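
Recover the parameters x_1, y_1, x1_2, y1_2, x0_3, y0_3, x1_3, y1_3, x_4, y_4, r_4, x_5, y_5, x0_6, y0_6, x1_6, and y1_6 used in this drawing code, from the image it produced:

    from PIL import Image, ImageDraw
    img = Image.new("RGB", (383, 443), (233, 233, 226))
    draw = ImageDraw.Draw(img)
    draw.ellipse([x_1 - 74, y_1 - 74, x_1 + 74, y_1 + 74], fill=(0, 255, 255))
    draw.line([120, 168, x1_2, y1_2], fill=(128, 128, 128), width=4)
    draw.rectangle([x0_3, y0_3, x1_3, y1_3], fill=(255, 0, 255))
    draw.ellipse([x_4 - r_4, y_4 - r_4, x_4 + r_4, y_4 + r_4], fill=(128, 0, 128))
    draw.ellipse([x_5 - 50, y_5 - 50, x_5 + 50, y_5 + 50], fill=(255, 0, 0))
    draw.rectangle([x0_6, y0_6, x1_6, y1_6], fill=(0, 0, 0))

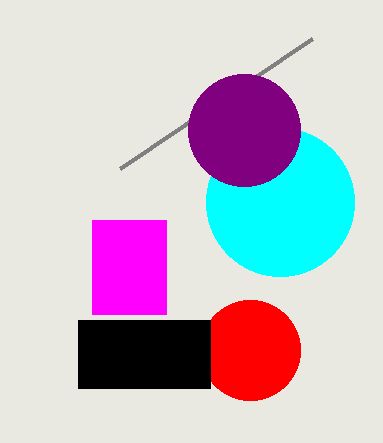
x_1 = 280; y_1 = 202; x1_2 = 312; y1_2 = 38; x0_3 = 92; y0_3 = 220; x1_3 = 166; y1_3 = 314; x_4 = 244; y_4 = 130; r_4 = 56; x_5 = 250; y_5 = 350; x0_6 = 78; y0_6 = 320; x1_6 = 210; y1_6 = 388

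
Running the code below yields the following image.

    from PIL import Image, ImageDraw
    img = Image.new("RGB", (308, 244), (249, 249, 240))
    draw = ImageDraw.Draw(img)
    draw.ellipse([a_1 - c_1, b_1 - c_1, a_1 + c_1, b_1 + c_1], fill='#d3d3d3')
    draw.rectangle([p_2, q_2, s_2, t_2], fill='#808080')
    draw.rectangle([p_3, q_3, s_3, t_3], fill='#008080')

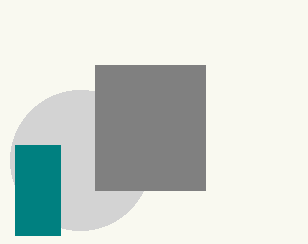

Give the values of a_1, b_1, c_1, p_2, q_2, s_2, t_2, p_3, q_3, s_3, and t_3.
a_1 = 80; b_1 = 160; c_1 = 70; p_2 = 95; q_2 = 65; s_2 = 205; t_2 = 190; p_3 = 15; q_3 = 145; s_3 = 60; t_3 = 235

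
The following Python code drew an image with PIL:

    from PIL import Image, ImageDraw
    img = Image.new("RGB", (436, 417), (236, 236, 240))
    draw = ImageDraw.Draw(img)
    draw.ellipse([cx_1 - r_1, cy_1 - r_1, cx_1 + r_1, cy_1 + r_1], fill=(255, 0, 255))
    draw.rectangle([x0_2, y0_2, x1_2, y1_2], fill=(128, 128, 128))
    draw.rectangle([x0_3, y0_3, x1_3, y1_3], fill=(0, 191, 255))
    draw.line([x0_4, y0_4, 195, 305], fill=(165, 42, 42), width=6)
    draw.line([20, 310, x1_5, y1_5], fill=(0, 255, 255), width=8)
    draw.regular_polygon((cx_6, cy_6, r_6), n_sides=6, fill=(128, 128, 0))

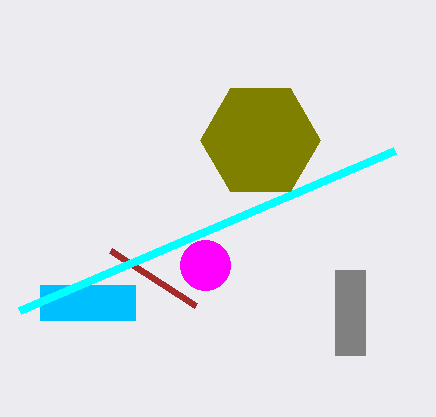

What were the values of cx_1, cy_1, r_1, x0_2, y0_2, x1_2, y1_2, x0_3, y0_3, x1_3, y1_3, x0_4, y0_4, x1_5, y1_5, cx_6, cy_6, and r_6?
cx_1 = 205; cy_1 = 265; r_1 = 25; x0_2 = 335; y0_2 = 270; x1_2 = 365; y1_2 = 355; x0_3 = 40; y0_3 = 285; x1_3 = 135; y1_3 = 320; x0_4 = 110; y0_4 = 250; x1_5 = 395; y1_5 = 150; cx_6 = 260; cy_6 = 140; r_6 = 60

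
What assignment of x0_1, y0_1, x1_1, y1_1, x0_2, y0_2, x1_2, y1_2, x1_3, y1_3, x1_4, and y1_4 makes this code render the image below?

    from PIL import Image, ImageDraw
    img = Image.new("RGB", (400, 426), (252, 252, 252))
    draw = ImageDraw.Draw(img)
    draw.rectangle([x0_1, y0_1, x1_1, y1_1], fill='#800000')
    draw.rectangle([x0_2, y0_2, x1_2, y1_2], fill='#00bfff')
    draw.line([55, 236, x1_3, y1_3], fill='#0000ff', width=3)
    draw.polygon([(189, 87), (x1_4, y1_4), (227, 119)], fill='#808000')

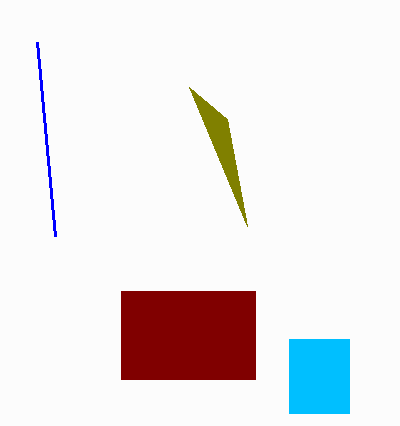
x0_1 = 121
y0_1 = 291
x1_1 = 255
y1_1 = 379
x0_2 = 289
y0_2 = 339
x1_2 = 349
y1_2 = 413
x1_3 = 37
y1_3 = 42
x1_4 = 247
y1_4 = 226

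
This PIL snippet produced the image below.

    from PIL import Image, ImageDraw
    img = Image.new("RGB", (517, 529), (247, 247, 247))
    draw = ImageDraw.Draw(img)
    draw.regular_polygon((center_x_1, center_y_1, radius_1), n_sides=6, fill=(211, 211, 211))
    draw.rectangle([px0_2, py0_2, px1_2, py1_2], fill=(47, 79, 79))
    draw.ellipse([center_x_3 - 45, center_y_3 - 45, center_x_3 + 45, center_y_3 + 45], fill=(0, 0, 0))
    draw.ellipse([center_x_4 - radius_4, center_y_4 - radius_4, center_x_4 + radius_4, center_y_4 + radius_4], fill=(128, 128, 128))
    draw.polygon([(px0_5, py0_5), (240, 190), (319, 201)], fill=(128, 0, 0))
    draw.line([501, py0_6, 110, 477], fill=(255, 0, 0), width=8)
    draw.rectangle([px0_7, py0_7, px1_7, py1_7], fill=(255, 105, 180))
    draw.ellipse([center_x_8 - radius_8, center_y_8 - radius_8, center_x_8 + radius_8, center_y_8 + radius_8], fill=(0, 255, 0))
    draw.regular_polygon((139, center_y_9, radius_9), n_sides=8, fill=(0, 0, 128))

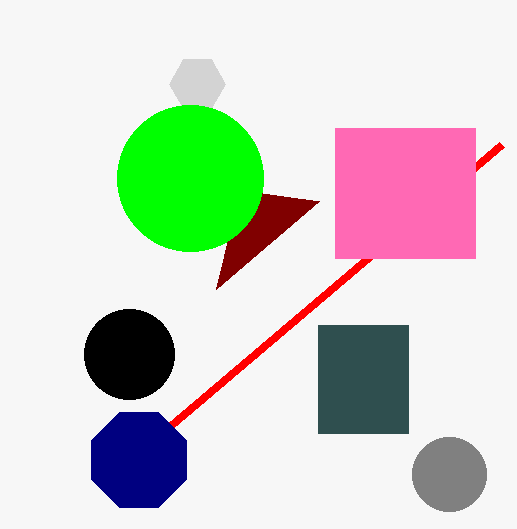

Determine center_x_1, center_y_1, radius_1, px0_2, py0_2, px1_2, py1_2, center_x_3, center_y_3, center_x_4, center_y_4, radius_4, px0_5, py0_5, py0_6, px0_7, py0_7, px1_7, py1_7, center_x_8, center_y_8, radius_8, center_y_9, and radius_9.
center_x_1 = 197; center_y_1 = 84; radius_1 = 28; px0_2 = 318; py0_2 = 325; px1_2 = 408; py1_2 = 433; center_x_3 = 129; center_y_3 = 354; center_x_4 = 449; center_y_4 = 474; radius_4 = 37; px0_5 = 216; py0_5 = 289; py0_6 = 145; px0_7 = 335; py0_7 = 128; px1_7 = 475; py1_7 = 258; center_x_8 = 190; center_y_8 = 178; radius_8 = 73; center_y_9 = 460; radius_9 = 51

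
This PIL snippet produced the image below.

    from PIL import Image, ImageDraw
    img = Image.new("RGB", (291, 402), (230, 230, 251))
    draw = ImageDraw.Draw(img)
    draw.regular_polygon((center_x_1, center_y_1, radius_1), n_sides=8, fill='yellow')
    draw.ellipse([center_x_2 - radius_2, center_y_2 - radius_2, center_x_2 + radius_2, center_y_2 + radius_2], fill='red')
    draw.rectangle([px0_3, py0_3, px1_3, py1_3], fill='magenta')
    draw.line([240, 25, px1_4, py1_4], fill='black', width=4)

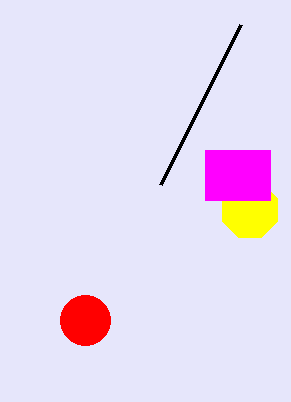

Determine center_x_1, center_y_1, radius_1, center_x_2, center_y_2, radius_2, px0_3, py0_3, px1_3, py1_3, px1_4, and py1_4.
center_x_1 = 250, center_y_1 = 210, radius_1 = 30, center_x_2 = 85, center_y_2 = 320, radius_2 = 25, px0_3 = 205, py0_3 = 150, px1_3 = 270, py1_3 = 200, px1_4 = 160, py1_4 = 185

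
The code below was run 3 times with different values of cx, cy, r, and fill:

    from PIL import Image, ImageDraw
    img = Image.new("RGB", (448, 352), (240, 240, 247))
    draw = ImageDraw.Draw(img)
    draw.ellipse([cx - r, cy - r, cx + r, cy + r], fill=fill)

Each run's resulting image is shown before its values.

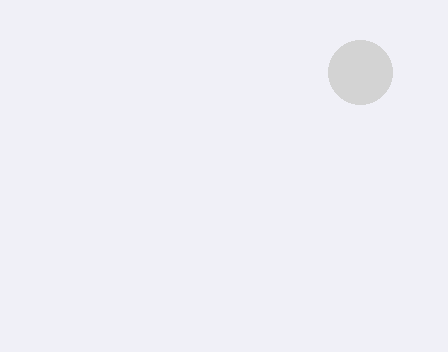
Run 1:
cx = 360
cy = 72
r = 32
fill = 'lightgray'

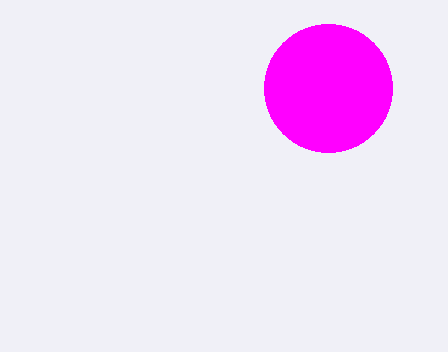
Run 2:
cx = 328
cy = 88
r = 64
fill = 'magenta'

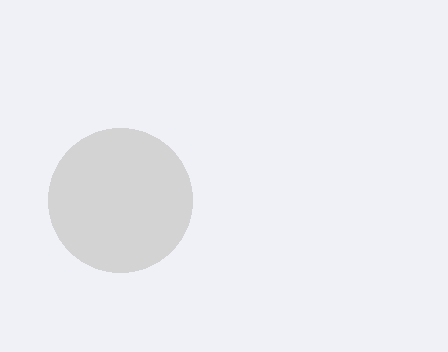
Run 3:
cx = 120, cy = 200, r = 72, fill = 'lightgray'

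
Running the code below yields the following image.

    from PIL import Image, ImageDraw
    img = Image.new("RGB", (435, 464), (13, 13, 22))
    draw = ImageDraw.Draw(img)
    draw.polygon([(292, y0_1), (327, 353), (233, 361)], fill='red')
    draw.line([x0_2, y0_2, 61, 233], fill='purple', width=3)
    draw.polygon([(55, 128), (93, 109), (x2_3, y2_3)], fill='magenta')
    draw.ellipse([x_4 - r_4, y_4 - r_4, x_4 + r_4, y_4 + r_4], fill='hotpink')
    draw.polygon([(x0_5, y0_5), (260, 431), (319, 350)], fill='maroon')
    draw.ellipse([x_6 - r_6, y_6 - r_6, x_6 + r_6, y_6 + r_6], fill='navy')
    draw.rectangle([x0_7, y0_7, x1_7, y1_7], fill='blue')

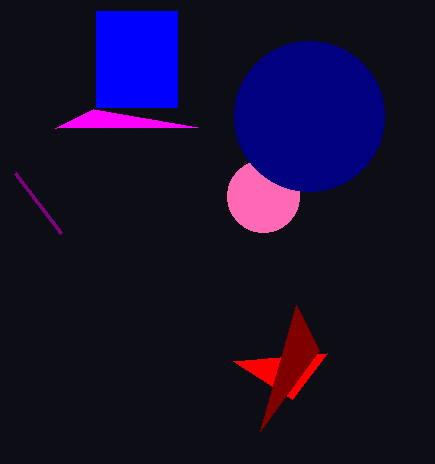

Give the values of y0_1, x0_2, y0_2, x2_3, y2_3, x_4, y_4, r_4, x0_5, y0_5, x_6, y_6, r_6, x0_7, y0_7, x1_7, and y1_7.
y0_1 = 399, x0_2 = 15, y0_2 = 173, x2_3 = 197, y2_3 = 127, x_4 = 263, y_4 = 196, r_4 = 36, x0_5 = 296, y0_5 = 305, x_6 = 309, y_6 = 116, r_6 = 75, x0_7 = 96, y0_7 = 11, x1_7 = 177, y1_7 = 107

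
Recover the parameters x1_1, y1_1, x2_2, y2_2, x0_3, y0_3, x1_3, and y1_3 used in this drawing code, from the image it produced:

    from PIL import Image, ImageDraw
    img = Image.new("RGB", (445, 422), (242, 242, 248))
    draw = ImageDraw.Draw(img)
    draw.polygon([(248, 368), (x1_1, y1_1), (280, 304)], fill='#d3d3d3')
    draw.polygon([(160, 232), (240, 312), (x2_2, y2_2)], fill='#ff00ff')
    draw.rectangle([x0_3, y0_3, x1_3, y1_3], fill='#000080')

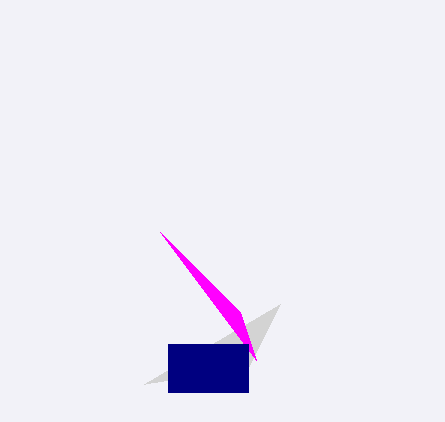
x1_1 = 144, y1_1 = 384, x2_2 = 256, y2_2 = 360, x0_3 = 168, y0_3 = 344, x1_3 = 248, y1_3 = 392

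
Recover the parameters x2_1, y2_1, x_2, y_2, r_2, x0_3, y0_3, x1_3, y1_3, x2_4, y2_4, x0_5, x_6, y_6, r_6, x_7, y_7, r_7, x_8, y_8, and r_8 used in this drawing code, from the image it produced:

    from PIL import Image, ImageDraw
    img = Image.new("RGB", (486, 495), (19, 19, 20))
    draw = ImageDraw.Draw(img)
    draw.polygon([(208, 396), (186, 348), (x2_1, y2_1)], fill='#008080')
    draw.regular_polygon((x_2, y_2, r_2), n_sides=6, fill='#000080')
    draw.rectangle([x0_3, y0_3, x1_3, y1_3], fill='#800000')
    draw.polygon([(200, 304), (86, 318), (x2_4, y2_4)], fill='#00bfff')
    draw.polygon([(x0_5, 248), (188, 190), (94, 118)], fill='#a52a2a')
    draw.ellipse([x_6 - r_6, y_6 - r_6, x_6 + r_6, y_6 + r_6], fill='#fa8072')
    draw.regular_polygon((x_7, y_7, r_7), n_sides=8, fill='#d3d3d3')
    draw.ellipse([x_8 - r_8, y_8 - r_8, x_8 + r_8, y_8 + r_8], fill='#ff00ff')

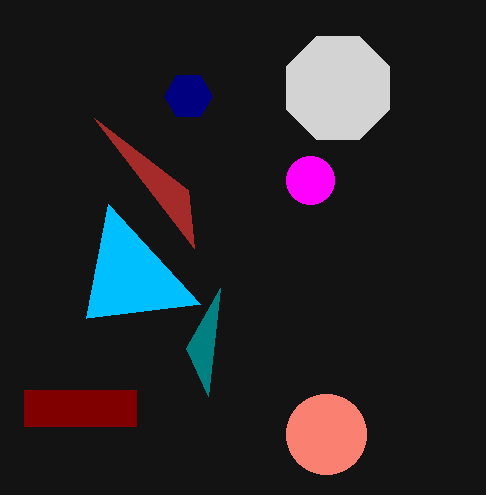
x2_1 = 220; y2_1 = 288; x_2 = 188; y_2 = 96; r_2 = 24; x0_3 = 24; y0_3 = 390; x1_3 = 136; y1_3 = 426; x2_4 = 108; y2_4 = 204; x0_5 = 194; x_6 = 326; y_6 = 434; r_6 = 40; x_7 = 338; y_7 = 88; r_7 = 56; x_8 = 310; y_8 = 180; r_8 = 24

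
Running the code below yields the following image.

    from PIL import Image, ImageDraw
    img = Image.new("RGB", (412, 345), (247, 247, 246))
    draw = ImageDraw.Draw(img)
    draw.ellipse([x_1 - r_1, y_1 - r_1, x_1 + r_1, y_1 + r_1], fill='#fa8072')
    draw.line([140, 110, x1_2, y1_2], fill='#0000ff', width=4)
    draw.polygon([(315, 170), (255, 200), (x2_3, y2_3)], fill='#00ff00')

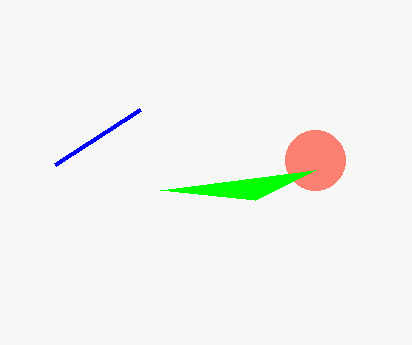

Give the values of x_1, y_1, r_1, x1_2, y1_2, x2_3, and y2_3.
x_1 = 315, y_1 = 160, r_1 = 30, x1_2 = 55, y1_2 = 165, x2_3 = 160, y2_3 = 190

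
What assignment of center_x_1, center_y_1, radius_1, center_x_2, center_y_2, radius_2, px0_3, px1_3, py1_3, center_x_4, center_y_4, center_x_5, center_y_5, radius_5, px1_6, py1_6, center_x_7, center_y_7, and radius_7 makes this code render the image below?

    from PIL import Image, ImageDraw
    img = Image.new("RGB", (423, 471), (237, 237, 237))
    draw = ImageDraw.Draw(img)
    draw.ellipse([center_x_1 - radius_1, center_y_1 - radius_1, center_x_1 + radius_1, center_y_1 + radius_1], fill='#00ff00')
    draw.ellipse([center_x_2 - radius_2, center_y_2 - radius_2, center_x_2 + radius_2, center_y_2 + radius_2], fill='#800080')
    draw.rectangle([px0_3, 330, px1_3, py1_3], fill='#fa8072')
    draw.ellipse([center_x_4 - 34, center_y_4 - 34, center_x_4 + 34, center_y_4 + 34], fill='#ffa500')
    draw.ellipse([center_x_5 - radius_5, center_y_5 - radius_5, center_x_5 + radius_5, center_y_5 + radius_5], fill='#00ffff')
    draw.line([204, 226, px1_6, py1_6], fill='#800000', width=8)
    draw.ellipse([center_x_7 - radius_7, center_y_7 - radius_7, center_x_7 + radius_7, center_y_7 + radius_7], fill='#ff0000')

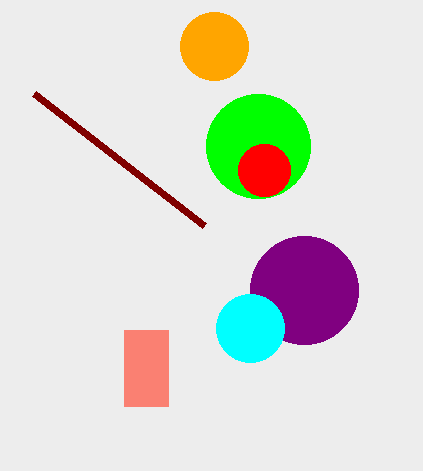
center_x_1 = 258
center_y_1 = 146
radius_1 = 52
center_x_2 = 304
center_y_2 = 290
radius_2 = 54
px0_3 = 124
px1_3 = 168
py1_3 = 406
center_x_4 = 214
center_y_4 = 46
center_x_5 = 250
center_y_5 = 328
radius_5 = 34
px1_6 = 34
py1_6 = 94
center_x_7 = 264
center_y_7 = 170
radius_7 = 26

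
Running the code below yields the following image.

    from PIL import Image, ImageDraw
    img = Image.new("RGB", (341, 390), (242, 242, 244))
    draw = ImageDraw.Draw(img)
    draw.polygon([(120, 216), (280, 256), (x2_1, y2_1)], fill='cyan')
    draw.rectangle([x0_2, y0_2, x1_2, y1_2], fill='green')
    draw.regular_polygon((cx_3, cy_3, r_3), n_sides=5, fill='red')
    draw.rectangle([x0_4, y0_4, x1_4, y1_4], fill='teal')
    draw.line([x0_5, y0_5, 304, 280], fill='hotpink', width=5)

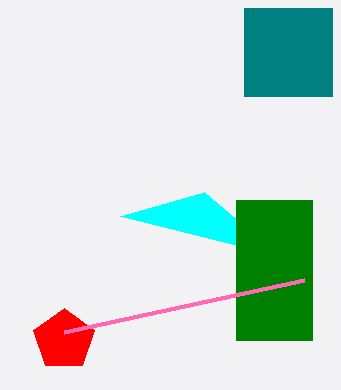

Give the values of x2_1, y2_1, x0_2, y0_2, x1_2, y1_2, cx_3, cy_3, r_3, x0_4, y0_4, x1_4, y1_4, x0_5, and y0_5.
x2_1 = 204
y2_1 = 192
x0_2 = 236
y0_2 = 200
x1_2 = 312
y1_2 = 340
cx_3 = 64
cy_3 = 340
r_3 = 32
x0_4 = 244
y0_4 = 8
x1_4 = 332
y1_4 = 96
x0_5 = 64
y0_5 = 332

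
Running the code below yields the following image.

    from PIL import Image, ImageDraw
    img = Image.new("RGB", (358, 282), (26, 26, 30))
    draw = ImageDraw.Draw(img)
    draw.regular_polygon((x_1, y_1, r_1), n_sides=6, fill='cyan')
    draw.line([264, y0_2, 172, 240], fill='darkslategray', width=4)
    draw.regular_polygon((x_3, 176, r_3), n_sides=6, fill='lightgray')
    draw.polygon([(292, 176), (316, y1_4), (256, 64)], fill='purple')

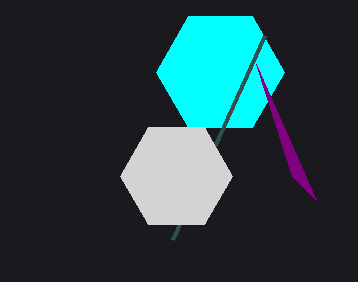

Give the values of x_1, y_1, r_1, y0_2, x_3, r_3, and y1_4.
x_1 = 220
y_1 = 72
r_1 = 64
y0_2 = 36
x_3 = 176
r_3 = 56
y1_4 = 200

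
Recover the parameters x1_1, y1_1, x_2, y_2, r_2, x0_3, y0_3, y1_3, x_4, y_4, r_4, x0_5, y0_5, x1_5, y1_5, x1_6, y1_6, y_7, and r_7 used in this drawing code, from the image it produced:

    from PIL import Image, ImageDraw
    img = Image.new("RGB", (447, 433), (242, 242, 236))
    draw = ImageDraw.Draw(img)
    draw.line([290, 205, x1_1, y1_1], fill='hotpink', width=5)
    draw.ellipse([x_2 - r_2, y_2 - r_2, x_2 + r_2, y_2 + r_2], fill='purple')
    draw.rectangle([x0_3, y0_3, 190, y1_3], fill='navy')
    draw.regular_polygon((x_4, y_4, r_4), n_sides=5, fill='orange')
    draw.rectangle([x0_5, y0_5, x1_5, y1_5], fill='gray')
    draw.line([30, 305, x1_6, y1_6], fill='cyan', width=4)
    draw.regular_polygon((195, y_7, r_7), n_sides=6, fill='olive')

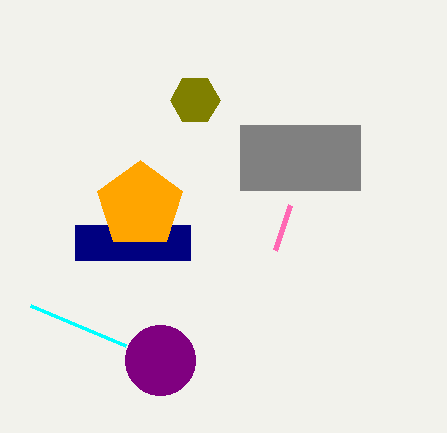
x1_1 = 275, y1_1 = 250, x_2 = 160, y_2 = 360, r_2 = 35, x0_3 = 75, y0_3 = 225, y1_3 = 260, x_4 = 140, y_4 = 205, r_4 = 45, x0_5 = 240, y0_5 = 125, x1_5 = 360, y1_5 = 190, x1_6 = 125, y1_6 = 345, y_7 = 100, r_7 = 25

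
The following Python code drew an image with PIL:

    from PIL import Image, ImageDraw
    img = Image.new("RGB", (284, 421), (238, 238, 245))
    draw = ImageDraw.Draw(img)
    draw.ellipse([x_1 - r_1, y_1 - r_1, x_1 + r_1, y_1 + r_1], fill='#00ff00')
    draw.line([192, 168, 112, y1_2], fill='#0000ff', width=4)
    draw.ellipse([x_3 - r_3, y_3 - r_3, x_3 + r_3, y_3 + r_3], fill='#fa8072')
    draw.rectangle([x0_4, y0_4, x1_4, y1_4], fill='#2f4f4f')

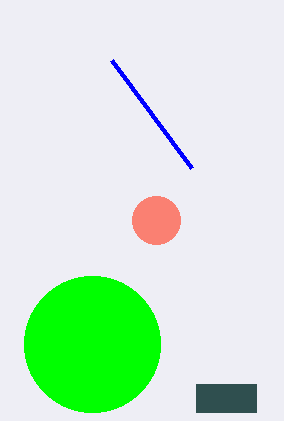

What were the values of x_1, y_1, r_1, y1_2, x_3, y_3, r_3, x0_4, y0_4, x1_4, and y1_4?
x_1 = 92
y_1 = 344
r_1 = 68
y1_2 = 60
x_3 = 156
y_3 = 220
r_3 = 24
x0_4 = 196
y0_4 = 384
x1_4 = 256
y1_4 = 412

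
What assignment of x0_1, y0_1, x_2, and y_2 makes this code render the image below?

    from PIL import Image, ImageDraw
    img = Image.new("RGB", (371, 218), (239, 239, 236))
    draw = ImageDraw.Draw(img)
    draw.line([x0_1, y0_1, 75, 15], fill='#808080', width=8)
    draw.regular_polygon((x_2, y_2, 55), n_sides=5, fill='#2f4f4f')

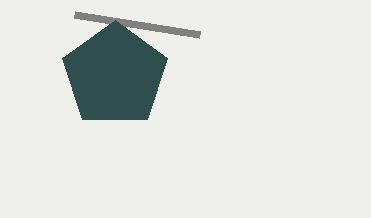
x0_1 = 200, y0_1 = 35, x_2 = 115, y_2 = 75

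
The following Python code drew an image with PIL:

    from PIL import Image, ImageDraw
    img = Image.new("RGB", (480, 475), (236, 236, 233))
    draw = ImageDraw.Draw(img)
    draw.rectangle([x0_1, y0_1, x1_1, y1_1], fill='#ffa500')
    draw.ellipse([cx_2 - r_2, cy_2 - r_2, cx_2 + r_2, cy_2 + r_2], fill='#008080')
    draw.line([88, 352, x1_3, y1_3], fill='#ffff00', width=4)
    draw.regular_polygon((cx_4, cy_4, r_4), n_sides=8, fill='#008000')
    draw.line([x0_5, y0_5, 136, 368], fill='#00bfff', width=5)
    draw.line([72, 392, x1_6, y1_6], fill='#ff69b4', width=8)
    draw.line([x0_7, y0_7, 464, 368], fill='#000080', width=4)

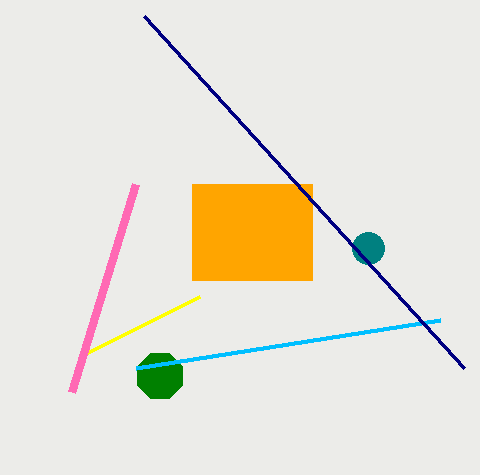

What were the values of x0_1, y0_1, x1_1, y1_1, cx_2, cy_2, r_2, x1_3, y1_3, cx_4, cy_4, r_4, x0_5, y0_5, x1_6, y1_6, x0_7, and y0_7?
x0_1 = 192, y0_1 = 184, x1_1 = 312, y1_1 = 280, cx_2 = 368, cy_2 = 248, r_2 = 16, x1_3 = 200, y1_3 = 296, cx_4 = 160, cy_4 = 376, r_4 = 24, x0_5 = 440, y0_5 = 320, x1_6 = 136, y1_6 = 184, x0_7 = 144, y0_7 = 16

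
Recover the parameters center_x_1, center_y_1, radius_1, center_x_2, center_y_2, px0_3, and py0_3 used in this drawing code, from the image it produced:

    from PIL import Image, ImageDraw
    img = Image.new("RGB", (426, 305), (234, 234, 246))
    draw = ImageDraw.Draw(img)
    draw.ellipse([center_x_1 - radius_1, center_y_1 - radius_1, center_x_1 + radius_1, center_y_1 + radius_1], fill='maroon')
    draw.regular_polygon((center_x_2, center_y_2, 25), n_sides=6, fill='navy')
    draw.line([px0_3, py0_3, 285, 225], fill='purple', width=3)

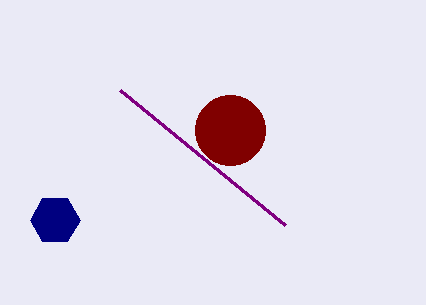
center_x_1 = 230; center_y_1 = 130; radius_1 = 35; center_x_2 = 55; center_y_2 = 220; px0_3 = 120; py0_3 = 90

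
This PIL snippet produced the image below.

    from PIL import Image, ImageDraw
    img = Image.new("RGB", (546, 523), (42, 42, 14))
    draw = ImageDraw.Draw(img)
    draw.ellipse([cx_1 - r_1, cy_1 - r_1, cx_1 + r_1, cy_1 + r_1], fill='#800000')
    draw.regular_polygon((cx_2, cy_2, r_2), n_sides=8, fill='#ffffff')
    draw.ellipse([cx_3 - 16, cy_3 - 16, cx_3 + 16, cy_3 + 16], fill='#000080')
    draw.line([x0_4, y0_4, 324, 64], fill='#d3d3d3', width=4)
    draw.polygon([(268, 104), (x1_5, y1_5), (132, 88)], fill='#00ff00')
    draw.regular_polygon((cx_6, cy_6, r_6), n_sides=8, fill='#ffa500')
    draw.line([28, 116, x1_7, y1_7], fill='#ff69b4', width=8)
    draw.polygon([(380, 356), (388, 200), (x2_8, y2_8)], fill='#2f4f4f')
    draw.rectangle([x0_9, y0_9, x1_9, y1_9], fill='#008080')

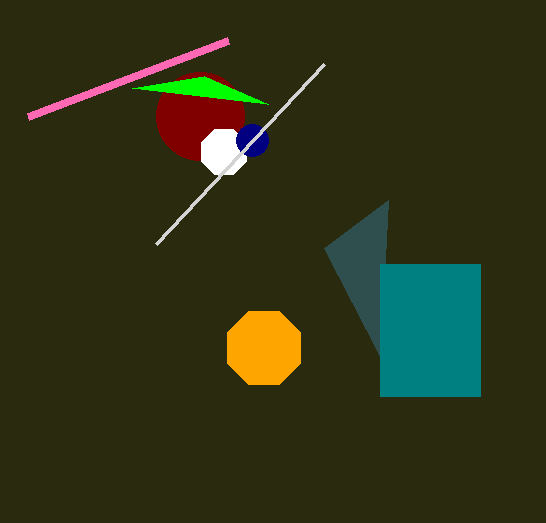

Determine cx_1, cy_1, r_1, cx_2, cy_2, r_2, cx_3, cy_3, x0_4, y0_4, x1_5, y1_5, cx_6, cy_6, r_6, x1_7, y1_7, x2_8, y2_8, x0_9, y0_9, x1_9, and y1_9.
cx_1 = 200, cy_1 = 116, r_1 = 44, cx_2 = 224, cy_2 = 152, r_2 = 24, cx_3 = 252, cy_3 = 140, x0_4 = 156, y0_4 = 244, x1_5 = 204, y1_5 = 76, cx_6 = 264, cy_6 = 348, r_6 = 40, x1_7 = 228, y1_7 = 40, x2_8 = 324, y2_8 = 248, x0_9 = 380, y0_9 = 264, x1_9 = 480, y1_9 = 396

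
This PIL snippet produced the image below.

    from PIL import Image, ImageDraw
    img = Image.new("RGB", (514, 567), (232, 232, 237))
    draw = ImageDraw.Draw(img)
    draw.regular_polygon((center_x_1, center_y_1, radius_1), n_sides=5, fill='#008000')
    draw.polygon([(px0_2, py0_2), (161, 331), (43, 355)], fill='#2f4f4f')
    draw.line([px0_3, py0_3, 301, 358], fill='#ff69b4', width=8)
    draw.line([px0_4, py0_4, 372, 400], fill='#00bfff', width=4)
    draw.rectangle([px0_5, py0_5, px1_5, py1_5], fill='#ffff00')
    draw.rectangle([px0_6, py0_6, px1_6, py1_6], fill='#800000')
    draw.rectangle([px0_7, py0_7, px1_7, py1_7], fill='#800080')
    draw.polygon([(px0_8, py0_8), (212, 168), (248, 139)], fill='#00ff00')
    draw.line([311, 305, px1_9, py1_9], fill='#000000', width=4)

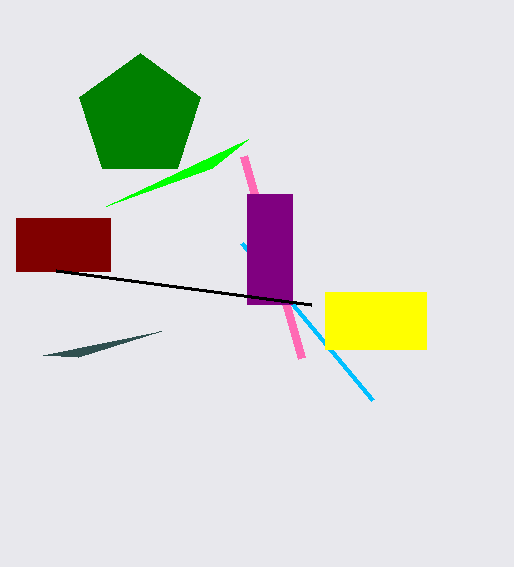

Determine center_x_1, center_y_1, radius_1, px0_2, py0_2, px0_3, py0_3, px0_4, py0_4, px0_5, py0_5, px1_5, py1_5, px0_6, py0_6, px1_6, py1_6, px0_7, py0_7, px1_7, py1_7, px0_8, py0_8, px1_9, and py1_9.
center_x_1 = 140, center_y_1 = 117, radius_1 = 64, px0_2 = 78, py0_2 = 357, px0_3 = 243, py0_3 = 156, px0_4 = 241, py0_4 = 243, px0_5 = 325, py0_5 = 292, px1_5 = 426, py1_5 = 349, px0_6 = 16, py0_6 = 218, px1_6 = 110, py1_6 = 271, px0_7 = 247, py0_7 = 194, px1_7 = 292, py1_7 = 304, px0_8 = 106, py0_8 = 206, px1_9 = 56, py1_9 = 271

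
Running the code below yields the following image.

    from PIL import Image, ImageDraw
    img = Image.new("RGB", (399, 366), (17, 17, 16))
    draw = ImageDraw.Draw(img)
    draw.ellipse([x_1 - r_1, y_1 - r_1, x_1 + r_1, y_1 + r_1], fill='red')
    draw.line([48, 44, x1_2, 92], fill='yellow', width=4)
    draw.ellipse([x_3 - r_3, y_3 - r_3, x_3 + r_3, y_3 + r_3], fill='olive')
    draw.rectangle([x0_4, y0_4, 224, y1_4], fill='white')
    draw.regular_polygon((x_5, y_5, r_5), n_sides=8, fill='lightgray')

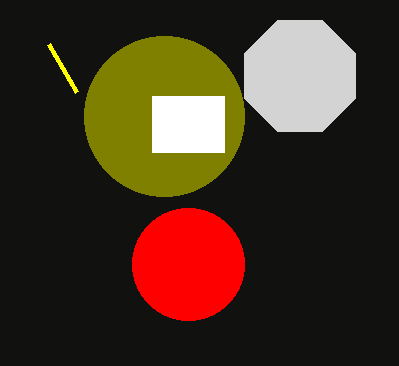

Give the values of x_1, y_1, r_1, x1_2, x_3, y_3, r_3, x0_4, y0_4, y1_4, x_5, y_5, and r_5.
x_1 = 188, y_1 = 264, r_1 = 56, x1_2 = 76, x_3 = 164, y_3 = 116, r_3 = 80, x0_4 = 152, y0_4 = 96, y1_4 = 152, x_5 = 300, y_5 = 76, r_5 = 60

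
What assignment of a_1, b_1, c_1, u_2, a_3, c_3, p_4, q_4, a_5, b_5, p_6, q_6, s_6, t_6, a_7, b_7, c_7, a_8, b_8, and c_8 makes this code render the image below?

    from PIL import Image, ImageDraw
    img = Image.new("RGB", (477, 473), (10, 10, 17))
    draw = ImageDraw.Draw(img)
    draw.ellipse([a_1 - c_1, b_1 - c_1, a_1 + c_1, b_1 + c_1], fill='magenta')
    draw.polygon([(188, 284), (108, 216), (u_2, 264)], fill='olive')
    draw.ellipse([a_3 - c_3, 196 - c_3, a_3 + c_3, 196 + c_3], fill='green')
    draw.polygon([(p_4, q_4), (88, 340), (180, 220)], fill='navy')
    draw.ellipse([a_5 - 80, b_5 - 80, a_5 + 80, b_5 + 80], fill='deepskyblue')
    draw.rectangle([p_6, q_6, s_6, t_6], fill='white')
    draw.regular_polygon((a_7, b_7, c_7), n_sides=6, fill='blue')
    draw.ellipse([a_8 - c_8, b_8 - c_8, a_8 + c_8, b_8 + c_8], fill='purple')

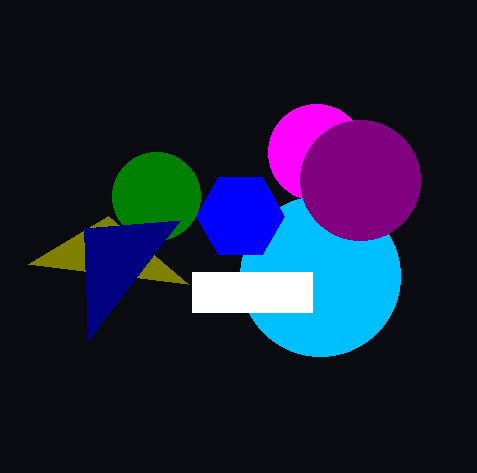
a_1 = 316, b_1 = 152, c_1 = 48, u_2 = 28, a_3 = 156, c_3 = 44, p_4 = 84, q_4 = 228, a_5 = 320, b_5 = 276, p_6 = 192, q_6 = 272, s_6 = 312, t_6 = 312, a_7 = 240, b_7 = 216, c_7 = 44, a_8 = 360, b_8 = 180, c_8 = 60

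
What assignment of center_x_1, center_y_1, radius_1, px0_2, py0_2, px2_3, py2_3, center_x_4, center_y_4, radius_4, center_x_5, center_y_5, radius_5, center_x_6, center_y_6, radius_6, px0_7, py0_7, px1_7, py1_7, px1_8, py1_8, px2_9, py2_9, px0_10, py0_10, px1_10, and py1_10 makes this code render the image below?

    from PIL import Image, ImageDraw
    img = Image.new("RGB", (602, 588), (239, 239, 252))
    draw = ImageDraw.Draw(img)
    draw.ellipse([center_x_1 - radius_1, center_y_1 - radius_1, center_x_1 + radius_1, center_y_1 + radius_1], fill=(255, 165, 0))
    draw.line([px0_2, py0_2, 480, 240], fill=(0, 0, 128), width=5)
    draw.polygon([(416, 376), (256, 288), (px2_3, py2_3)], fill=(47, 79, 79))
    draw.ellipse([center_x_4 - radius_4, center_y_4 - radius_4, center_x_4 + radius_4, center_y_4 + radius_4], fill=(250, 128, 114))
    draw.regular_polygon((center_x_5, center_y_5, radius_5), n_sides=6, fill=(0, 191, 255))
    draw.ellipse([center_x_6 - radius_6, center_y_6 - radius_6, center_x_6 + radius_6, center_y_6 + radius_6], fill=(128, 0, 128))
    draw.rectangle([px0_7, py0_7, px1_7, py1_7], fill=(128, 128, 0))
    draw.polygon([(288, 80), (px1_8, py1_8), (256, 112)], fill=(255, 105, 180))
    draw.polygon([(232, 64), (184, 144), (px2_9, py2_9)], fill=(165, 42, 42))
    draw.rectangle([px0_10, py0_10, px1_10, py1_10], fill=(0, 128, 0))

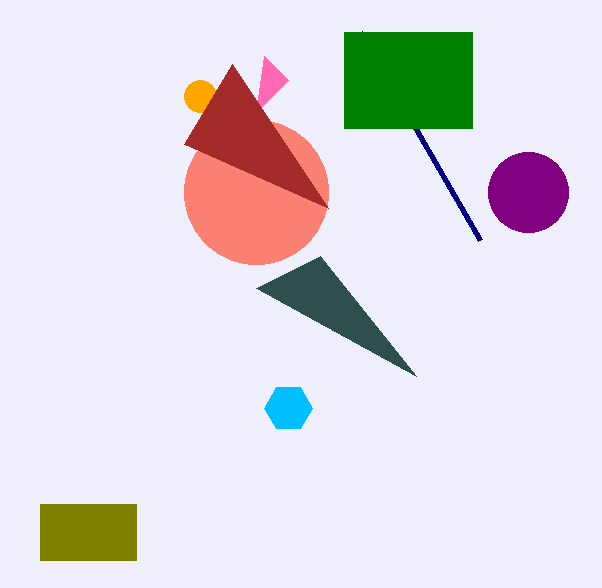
center_x_1 = 200
center_y_1 = 96
radius_1 = 16
px0_2 = 360
py0_2 = 32
px2_3 = 320
py2_3 = 256
center_x_4 = 256
center_y_4 = 192
radius_4 = 72
center_x_5 = 288
center_y_5 = 408
radius_5 = 24
center_x_6 = 528
center_y_6 = 192
radius_6 = 40
px0_7 = 40
py0_7 = 504
px1_7 = 136
py1_7 = 560
px1_8 = 264
py1_8 = 56
px2_9 = 328
py2_9 = 208
px0_10 = 344
py0_10 = 32
px1_10 = 472
py1_10 = 128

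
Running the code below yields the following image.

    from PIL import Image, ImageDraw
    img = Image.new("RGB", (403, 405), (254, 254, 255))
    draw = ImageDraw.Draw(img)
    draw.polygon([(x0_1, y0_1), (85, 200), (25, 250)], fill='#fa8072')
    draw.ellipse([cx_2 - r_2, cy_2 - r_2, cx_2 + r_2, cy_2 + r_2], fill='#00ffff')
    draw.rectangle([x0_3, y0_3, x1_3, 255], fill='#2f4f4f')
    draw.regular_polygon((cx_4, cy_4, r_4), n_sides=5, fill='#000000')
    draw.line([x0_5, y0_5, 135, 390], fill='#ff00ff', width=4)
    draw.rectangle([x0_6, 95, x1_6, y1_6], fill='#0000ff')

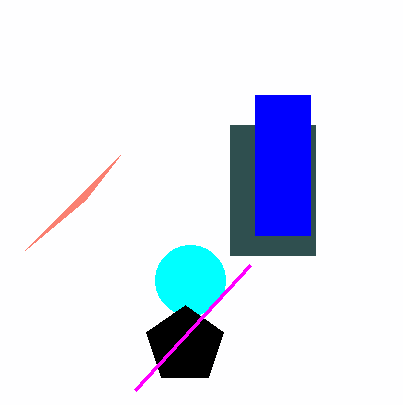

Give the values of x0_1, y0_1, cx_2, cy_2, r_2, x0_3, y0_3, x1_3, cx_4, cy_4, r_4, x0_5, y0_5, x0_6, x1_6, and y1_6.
x0_1 = 120; y0_1 = 155; cx_2 = 190; cy_2 = 280; r_2 = 35; x0_3 = 230; y0_3 = 125; x1_3 = 315; cx_4 = 185; cy_4 = 345; r_4 = 40; x0_5 = 250; y0_5 = 265; x0_6 = 255; x1_6 = 310; y1_6 = 235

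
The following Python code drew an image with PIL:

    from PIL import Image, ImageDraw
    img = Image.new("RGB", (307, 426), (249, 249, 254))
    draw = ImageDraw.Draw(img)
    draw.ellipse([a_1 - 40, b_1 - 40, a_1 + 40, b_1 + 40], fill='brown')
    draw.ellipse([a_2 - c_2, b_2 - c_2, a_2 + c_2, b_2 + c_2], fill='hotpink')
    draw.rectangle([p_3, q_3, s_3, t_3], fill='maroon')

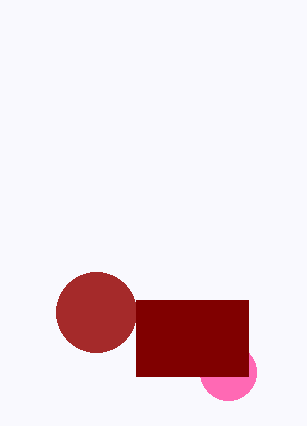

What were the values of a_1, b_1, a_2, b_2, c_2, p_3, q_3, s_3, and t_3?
a_1 = 96, b_1 = 312, a_2 = 228, b_2 = 372, c_2 = 28, p_3 = 136, q_3 = 300, s_3 = 248, t_3 = 376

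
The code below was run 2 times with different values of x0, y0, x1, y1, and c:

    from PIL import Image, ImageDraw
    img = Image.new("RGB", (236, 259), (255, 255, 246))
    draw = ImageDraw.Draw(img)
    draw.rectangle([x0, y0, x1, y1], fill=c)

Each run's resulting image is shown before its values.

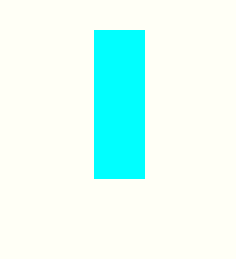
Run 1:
x0 = 94; y0 = 30; x1 = 144; y1 = 178; c = 'cyan'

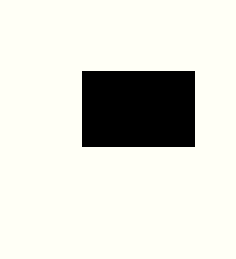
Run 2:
x0 = 82, y0 = 71, x1 = 194, y1 = 146, c = 'black'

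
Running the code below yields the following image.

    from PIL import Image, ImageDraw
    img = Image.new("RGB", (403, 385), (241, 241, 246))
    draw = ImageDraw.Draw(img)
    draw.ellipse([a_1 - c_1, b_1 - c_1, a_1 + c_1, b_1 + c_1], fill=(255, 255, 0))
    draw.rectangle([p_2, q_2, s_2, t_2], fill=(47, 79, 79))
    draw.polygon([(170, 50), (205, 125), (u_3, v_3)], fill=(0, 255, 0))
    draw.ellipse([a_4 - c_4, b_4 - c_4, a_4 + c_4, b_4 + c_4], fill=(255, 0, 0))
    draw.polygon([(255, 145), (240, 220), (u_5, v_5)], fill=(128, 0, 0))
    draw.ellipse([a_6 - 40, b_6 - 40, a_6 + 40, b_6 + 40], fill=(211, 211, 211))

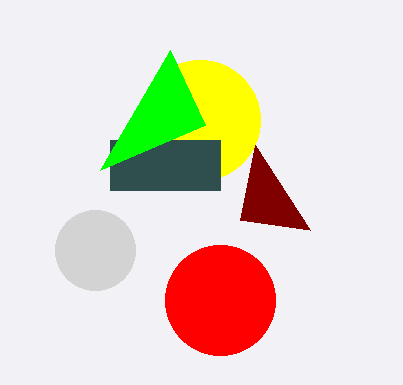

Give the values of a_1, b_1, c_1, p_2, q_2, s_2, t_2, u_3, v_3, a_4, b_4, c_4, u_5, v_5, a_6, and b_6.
a_1 = 200; b_1 = 120; c_1 = 60; p_2 = 110; q_2 = 140; s_2 = 220; t_2 = 190; u_3 = 100; v_3 = 170; a_4 = 220; b_4 = 300; c_4 = 55; u_5 = 310; v_5 = 230; a_6 = 95; b_6 = 250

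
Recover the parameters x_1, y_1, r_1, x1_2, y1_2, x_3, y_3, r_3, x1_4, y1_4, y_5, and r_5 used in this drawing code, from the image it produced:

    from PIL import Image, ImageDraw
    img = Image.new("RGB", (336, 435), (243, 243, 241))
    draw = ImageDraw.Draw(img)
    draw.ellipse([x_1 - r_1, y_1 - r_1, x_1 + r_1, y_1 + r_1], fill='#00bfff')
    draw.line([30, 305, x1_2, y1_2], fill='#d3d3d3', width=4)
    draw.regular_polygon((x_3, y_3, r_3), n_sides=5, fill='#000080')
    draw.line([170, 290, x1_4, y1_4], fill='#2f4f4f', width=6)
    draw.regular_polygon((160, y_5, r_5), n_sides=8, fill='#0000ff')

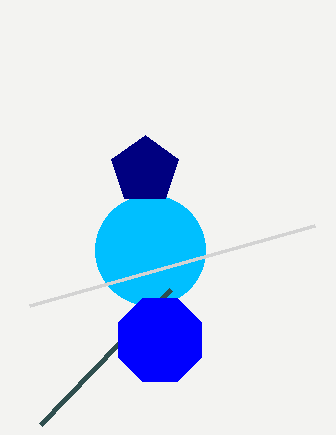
x_1 = 150; y_1 = 250; r_1 = 55; x1_2 = 315; y1_2 = 225; x_3 = 145; y_3 = 170; r_3 = 35; x1_4 = 40; y1_4 = 425; y_5 = 340; r_5 = 45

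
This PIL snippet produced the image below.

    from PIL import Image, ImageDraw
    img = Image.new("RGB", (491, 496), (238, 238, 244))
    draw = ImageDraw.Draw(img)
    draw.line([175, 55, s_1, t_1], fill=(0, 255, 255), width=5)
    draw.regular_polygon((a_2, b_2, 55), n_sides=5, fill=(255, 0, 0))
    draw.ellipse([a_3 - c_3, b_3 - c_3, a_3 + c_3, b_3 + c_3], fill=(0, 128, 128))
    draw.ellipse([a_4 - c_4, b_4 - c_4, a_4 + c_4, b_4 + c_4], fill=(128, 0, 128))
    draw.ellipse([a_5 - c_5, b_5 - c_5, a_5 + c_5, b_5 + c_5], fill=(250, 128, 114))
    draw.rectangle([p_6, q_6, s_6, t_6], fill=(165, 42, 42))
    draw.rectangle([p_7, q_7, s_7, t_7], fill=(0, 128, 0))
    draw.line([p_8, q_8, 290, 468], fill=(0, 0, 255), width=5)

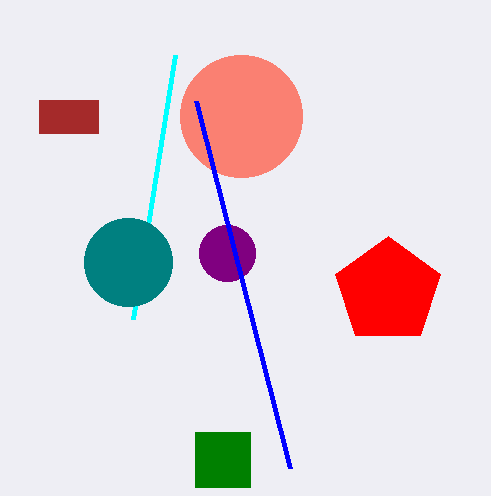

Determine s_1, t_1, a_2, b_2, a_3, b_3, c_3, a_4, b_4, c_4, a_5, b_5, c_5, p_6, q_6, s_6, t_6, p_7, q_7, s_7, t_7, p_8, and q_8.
s_1 = 133, t_1 = 319, a_2 = 388, b_2 = 291, a_3 = 128, b_3 = 262, c_3 = 44, a_4 = 227, b_4 = 253, c_4 = 28, a_5 = 241, b_5 = 116, c_5 = 61, p_6 = 39, q_6 = 100, s_6 = 98, t_6 = 133, p_7 = 195, q_7 = 432, s_7 = 250, t_7 = 487, p_8 = 196, q_8 = 101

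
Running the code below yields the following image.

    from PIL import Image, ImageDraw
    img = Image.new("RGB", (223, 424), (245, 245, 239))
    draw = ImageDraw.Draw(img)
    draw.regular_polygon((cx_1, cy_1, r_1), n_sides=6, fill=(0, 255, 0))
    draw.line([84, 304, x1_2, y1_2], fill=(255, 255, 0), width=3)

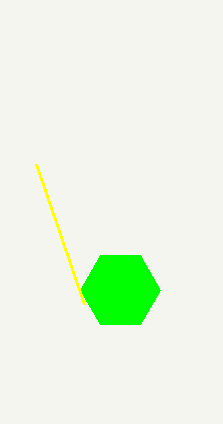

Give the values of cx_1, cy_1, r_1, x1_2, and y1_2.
cx_1 = 120
cy_1 = 290
r_1 = 40
x1_2 = 36
y1_2 = 164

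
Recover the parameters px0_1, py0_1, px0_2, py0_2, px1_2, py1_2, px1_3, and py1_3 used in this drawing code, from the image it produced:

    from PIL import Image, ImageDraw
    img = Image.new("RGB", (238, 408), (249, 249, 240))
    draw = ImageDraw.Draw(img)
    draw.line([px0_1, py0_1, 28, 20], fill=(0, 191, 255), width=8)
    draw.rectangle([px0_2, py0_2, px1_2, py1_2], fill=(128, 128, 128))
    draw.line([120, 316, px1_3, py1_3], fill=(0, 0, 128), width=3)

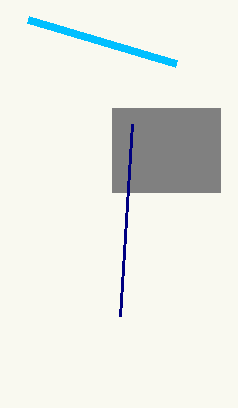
px0_1 = 176; py0_1 = 64; px0_2 = 112; py0_2 = 108; px1_2 = 220; py1_2 = 192; px1_3 = 132; py1_3 = 124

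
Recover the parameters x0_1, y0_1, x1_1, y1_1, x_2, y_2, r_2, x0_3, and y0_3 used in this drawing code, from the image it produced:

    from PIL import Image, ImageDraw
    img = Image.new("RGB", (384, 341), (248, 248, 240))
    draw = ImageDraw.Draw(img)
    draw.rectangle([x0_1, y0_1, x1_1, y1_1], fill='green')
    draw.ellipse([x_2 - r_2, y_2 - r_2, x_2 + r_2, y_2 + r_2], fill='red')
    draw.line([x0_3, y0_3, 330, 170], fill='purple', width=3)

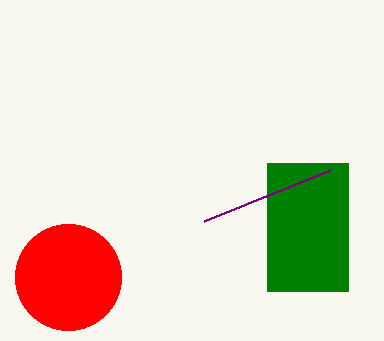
x0_1 = 267
y0_1 = 163
x1_1 = 348
y1_1 = 291
x_2 = 68
y_2 = 277
r_2 = 53
x0_3 = 204
y0_3 = 221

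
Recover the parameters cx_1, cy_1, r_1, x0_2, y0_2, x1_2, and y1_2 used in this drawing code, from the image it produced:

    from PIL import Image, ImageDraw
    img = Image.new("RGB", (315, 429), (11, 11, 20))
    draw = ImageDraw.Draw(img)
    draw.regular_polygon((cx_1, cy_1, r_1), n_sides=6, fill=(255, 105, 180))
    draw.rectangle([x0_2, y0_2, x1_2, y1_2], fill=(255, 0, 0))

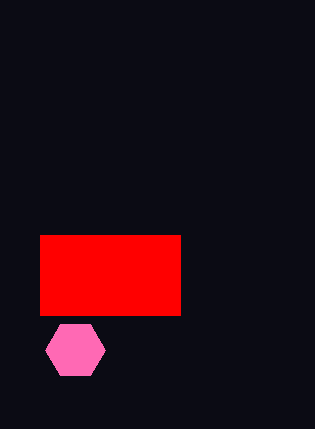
cx_1 = 75; cy_1 = 350; r_1 = 30; x0_2 = 40; y0_2 = 235; x1_2 = 180; y1_2 = 315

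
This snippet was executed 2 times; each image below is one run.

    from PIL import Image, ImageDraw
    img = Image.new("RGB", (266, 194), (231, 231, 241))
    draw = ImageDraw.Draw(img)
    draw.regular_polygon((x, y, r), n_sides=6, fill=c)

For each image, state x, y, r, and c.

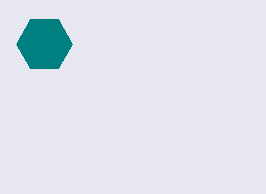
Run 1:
x = 44; y = 44; r = 28; c = 'teal'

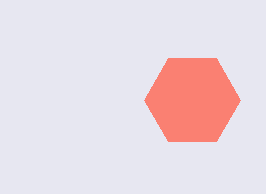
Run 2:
x = 192
y = 100
r = 48
c = 'salmon'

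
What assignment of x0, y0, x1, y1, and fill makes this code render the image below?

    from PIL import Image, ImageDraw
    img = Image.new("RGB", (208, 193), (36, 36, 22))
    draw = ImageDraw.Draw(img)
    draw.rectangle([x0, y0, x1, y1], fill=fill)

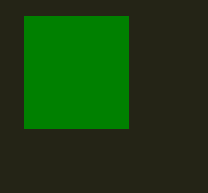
x0 = 24
y0 = 16
x1 = 128
y1 = 128
fill = 'green'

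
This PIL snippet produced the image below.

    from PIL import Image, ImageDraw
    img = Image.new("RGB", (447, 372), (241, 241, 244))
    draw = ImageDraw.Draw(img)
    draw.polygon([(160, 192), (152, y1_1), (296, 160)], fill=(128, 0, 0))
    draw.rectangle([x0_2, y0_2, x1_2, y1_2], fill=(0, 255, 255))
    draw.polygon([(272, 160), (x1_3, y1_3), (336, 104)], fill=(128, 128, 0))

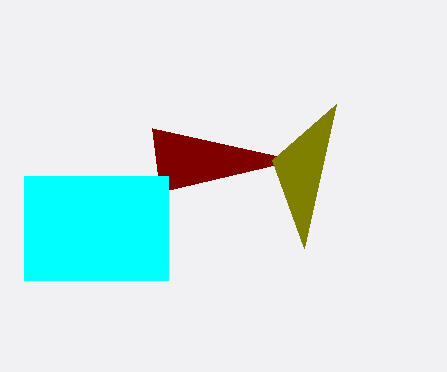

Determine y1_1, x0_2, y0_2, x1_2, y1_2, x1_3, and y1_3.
y1_1 = 128
x0_2 = 24
y0_2 = 176
x1_2 = 168
y1_2 = 280
x1_3 = 304
y1_3 = 248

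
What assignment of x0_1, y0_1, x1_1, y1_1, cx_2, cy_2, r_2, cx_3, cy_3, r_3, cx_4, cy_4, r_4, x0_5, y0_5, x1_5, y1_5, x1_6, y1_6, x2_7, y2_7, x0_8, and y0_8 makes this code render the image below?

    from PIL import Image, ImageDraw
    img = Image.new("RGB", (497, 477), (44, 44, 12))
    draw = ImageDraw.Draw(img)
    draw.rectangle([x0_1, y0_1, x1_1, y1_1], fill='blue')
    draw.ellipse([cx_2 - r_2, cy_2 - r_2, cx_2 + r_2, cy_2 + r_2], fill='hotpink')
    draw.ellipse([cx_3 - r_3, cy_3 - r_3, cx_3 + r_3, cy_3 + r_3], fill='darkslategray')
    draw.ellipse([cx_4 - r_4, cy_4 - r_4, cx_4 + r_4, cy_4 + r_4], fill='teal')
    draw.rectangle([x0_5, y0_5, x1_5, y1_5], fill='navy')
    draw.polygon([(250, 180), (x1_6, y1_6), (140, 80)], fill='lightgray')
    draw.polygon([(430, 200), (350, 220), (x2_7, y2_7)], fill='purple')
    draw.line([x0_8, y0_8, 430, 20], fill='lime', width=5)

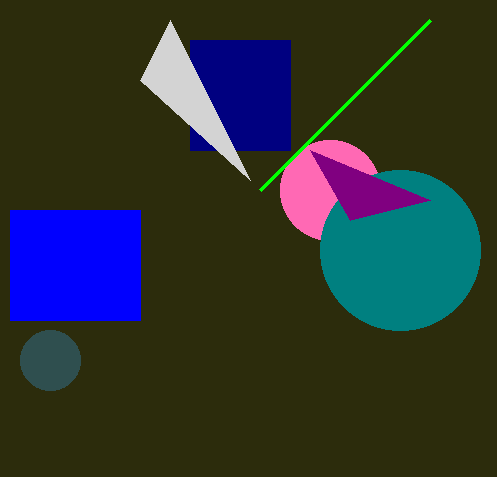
x0_1 = 10
y0_1 = 210
x1_1 = 140
y1_1 = 320
cx_2 = 330
cy_2 = 190
r_2 = 50
cx_3 = 50
cy_3 = 360
r_3 = 30
cx_4 = 400
cy_4 = 250
r_4 = 80
x0_5 = 190
y0_5 = 40
x1_5 = 290
y1_5 = 150
x1_6 = 170
y1_6 = 20
x2_7 = 310
y2_7 = 150
x0_8 = 260
y0_8 = 190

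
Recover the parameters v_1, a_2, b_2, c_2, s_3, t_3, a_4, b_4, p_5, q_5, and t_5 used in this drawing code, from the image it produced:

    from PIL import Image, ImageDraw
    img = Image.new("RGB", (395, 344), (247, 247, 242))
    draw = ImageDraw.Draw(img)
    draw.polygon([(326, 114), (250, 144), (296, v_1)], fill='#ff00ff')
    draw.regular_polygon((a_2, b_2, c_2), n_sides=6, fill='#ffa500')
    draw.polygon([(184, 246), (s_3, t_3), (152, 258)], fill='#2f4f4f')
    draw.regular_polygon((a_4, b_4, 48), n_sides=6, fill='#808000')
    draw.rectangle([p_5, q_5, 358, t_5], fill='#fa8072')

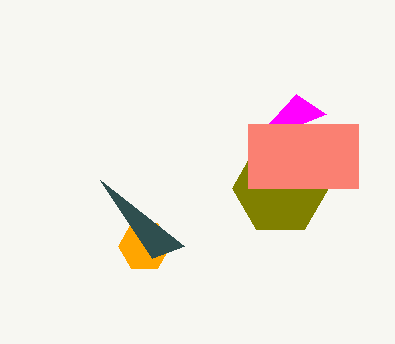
v_1 = 94; a_2 = 144; b_2 = 246; c_2 = 26; s_3 = 100; t_3 = 180; a_4 = 280; b_4 = 188; p_5 = 248; q_5 = 124; t_5 = 188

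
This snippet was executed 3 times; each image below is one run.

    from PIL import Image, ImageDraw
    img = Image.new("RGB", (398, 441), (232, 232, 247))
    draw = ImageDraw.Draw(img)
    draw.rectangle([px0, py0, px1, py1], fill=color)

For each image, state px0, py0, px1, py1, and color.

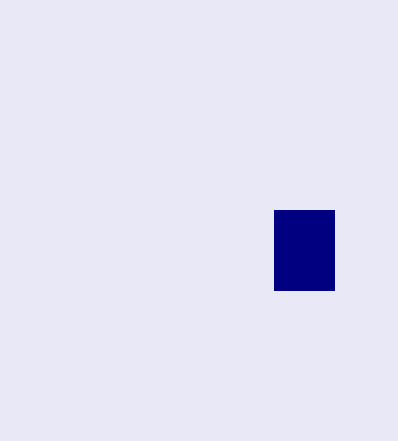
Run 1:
px0 = 274
py0 = 210
px1 = 334
py1 = 290
color = 'navy'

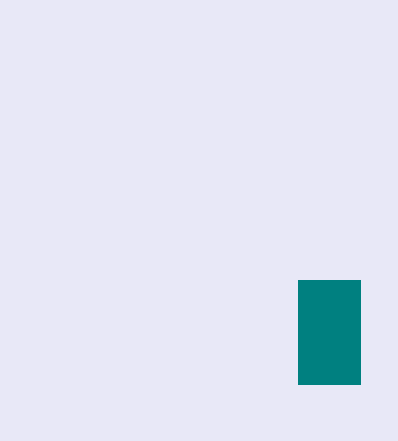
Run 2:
px0 = 298; py0 = 280; px1 = 360; py1 = 384; color = 'teal'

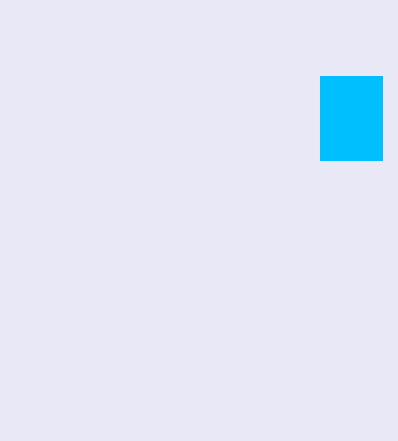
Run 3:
px0 = 320; py0 = 76; px1 = 382; py1 = 160; color = 'deepskyblue'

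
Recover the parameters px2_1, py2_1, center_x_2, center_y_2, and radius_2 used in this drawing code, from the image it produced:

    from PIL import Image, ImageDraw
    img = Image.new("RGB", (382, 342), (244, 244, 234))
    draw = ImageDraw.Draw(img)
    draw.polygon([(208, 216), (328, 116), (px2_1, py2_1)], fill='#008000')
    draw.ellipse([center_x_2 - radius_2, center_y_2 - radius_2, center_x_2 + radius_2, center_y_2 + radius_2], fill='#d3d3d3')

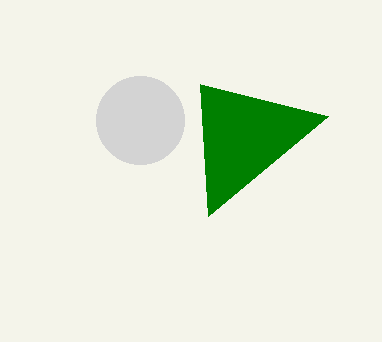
px2_1 = 200, py2_1 = 84, center_x_2 = 140, center_y_2 = 120, radius_2 = 44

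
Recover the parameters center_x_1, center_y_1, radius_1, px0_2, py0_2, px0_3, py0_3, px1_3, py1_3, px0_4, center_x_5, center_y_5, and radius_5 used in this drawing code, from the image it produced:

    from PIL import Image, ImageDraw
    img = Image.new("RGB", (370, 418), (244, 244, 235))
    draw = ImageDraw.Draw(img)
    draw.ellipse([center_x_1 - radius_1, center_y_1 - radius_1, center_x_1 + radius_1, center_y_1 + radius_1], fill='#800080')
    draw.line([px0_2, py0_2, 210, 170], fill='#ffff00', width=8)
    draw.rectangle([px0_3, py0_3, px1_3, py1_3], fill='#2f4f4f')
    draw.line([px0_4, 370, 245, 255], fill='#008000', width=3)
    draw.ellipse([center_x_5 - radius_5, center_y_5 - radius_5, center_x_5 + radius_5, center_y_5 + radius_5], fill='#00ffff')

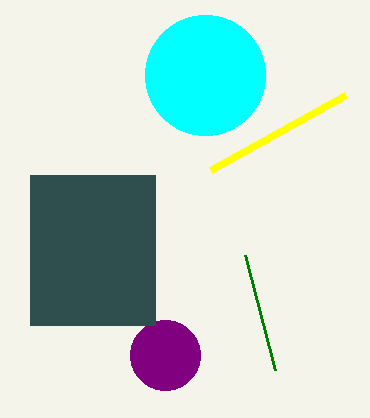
center_x_1 = 165, center_y_1 = 355, radius_1 = 35, px0_2 = 345, py0_2 = 95, px0_3 = 30, py0_3 = 175, px1_3 = 155, py1_3 = 325, px0_4 = 275, center_x_5 = 205, center_y_5 = 75, radius_5 = 60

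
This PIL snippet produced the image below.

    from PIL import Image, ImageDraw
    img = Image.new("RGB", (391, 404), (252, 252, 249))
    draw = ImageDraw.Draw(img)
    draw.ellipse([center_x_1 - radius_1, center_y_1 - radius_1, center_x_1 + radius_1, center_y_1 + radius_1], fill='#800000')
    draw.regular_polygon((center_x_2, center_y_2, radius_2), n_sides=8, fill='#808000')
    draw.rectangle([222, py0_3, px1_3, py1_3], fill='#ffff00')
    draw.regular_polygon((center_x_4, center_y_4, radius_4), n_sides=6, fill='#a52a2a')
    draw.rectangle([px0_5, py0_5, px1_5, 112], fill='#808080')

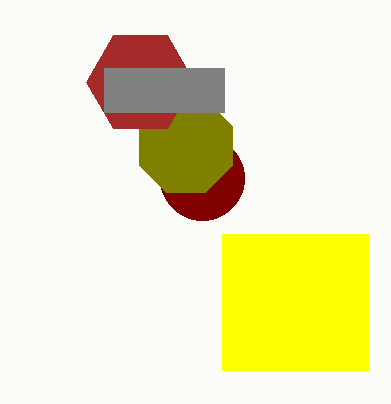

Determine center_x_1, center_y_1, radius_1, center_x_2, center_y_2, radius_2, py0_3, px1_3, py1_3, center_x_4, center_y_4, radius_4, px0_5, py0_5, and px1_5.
center_x_1 = 202, center_y_1 = 178, radius_1 = 42, center_x_2 = 186, center_y_2 = 146, radius_2 = 50, py0_3 = 234, px1_3 = 368, py1_3 = 370, center_x_4 = 140, center_y_4 = 82, radius_4 = 54, px0_5 = 104, py0_5 = 68, px1_5 = 224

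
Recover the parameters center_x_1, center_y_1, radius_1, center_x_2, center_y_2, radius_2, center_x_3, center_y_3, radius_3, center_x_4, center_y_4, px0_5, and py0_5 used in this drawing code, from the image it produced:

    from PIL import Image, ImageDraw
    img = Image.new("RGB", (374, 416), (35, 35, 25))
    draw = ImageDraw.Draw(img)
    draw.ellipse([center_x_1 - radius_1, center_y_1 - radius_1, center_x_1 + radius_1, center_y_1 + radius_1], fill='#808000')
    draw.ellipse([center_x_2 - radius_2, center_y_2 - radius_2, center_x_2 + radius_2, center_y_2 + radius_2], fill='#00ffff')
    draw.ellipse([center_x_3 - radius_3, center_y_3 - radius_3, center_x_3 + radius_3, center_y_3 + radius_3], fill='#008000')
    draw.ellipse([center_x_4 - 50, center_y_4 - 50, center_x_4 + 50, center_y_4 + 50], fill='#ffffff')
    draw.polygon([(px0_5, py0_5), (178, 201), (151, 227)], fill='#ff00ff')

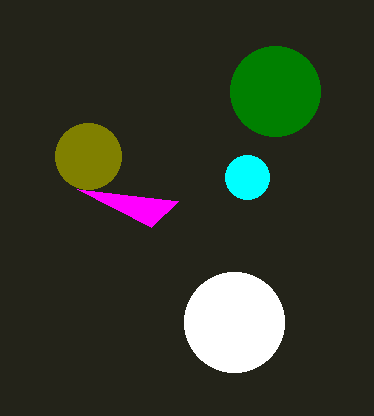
center_x_1 = 88
center_y_1 = 156
radius_1 = 33
center_x_2 = 247
center_y_2 = 177
radius_2 = 22
center_x_3 = 275
center_y_3 = 91
radius_3 = 45
center_x_4 = 234
center_y_4 = 322
px0_5 = 77
py0_5 = 189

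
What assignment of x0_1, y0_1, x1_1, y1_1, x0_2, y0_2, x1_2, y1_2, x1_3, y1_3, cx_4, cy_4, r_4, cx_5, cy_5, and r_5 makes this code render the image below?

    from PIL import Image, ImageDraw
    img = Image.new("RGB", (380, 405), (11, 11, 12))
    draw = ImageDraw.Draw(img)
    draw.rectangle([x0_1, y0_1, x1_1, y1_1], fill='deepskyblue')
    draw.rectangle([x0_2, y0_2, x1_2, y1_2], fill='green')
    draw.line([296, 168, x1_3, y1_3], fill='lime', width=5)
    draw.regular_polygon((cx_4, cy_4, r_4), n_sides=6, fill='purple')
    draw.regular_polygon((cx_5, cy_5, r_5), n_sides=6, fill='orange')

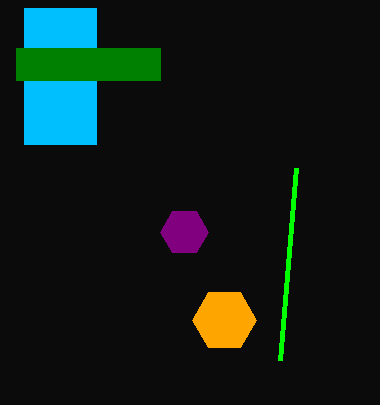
x0_1 = 24; y0_1 = 8; x1_1 = 96; y1_1 = 144; x0_2 = 16; y0_2 = 48; x1_2 = 160; y1_2 = 80; x1_3 = 280; y1_3 = 360; cx_4 = 184; cy_4 = 232; r_4 = 24; cx_5 = 224; cy_5 = 320; r_5 = 32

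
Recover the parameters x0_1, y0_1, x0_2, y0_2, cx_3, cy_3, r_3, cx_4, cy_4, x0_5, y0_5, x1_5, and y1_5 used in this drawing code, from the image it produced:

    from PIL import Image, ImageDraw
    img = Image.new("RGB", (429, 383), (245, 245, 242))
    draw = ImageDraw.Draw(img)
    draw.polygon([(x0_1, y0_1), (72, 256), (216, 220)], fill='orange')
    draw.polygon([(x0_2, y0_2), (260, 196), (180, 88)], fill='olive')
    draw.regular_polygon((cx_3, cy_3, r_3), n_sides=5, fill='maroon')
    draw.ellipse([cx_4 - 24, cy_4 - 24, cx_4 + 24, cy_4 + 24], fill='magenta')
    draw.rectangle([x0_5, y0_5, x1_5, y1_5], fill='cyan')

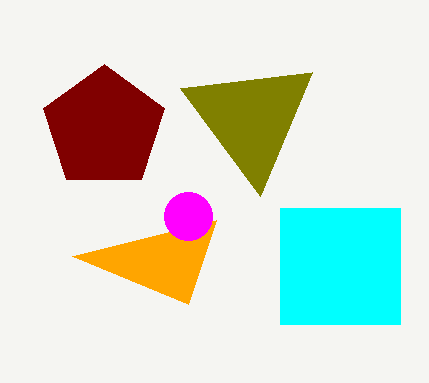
x0_1 = 188, y0_1 = 304, x0_2 = 312, y0_2 = 72, cx_3 = 104, cy_3 = 128, r_3 = 64, cx_4 = 188, cy_4 = 216, x0_5 = 280, y0_5 = 208, x1_5 = 400, y1_5 = 324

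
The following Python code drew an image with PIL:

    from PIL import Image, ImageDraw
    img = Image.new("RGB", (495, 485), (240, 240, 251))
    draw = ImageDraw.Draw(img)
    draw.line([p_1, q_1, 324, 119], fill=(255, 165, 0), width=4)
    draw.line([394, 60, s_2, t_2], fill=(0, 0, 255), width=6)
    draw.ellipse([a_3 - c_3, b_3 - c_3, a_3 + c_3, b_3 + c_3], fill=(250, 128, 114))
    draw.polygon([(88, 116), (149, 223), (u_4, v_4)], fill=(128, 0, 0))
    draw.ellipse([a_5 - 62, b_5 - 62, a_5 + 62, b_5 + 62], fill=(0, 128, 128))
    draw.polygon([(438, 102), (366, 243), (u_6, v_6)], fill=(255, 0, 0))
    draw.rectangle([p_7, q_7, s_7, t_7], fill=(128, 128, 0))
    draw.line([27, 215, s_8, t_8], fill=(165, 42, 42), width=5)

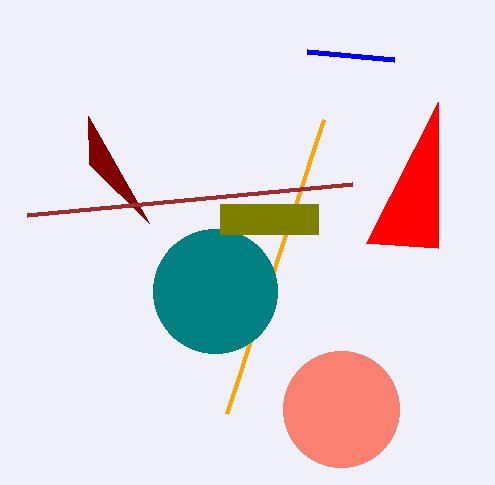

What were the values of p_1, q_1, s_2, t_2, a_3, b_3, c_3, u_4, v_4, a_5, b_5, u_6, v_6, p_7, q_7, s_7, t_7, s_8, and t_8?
p_1 = 227; q_1 = 413; s_2 = 307; t_2 = 52; a_3 = 341; b_3 = 409; c_3 = 58; u_4 = 89; v_4 = 164; a_5 = 215; b_5 = 291; u_6 = 438; v_6 = 248; p_7 = 220; q_7 = 204; s_7 = 318; t_7 = 234; s_8 = 352; t_8 = 184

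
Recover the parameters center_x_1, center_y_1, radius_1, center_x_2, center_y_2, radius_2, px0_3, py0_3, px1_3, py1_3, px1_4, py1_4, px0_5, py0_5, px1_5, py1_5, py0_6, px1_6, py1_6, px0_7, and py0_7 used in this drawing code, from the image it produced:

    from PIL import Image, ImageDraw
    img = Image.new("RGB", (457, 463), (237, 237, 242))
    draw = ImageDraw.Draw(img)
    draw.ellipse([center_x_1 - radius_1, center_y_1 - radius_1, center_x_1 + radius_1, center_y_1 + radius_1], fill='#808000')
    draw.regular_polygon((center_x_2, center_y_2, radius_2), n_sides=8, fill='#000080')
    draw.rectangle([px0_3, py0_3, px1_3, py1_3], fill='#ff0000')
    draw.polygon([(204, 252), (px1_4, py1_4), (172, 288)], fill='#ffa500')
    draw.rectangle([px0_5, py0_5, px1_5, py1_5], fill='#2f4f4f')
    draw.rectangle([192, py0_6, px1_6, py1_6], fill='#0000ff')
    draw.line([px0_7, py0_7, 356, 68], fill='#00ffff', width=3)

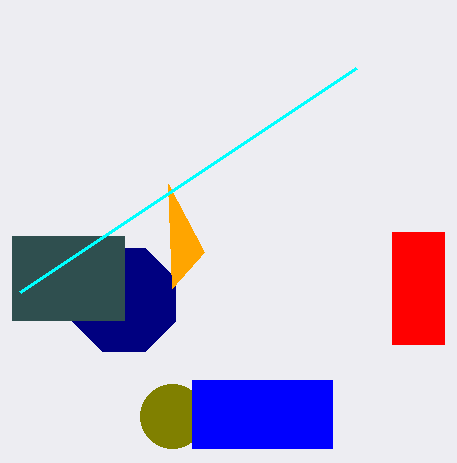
center_x_1 = 172
center_y_1 = 416
radius_1 = 32
center_x_2 = 124
center_y_2 = 300
radius_2 = 56
px0_3 = 392
py0_3 = 232
px1_3 = 444
py1_3 = 344
px1_4 = 168
py1_4 = 184
px0_5 = 12
py0_5 = 236
px1_5 = 124
py1_5 = 320
py0_6 = 380
px1_6 = 332
py1_6 = 448
px0_7 = 20
py0_7 = 292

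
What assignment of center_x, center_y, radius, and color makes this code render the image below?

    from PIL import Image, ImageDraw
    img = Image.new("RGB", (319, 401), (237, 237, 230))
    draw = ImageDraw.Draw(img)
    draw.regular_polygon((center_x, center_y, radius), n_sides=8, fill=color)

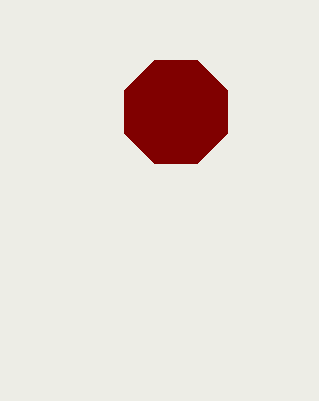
center_x = 176
center_y = 112
radius = 56
color = 'maroon'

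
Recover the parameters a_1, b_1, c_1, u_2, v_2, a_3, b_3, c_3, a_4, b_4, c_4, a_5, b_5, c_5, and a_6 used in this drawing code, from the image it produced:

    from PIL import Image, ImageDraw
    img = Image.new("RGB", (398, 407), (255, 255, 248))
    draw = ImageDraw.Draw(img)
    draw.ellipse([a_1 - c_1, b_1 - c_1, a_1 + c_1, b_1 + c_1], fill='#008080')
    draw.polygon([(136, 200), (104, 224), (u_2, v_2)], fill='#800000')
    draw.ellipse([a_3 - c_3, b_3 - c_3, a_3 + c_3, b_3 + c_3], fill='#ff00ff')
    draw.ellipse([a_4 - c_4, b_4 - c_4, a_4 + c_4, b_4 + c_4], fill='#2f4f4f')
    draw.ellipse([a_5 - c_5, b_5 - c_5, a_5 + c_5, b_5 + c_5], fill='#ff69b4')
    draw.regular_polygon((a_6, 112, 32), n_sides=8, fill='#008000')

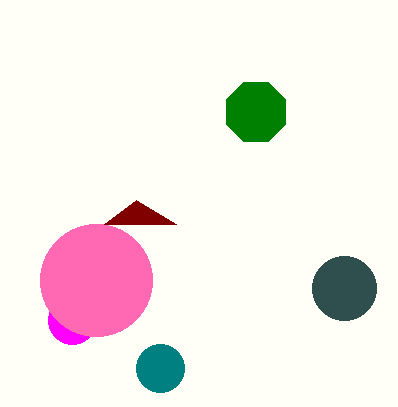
a_1 = 160, b_1 = 368, c_1 = 24, u_2 = 176, v_2 = 224, a_3 = 72, b_3 = 320, c_3 = 24, a_4 = 344, b_4 = 288, c_4 = 32, a_5 = 96, b_5 = 280, c_5 = 56, a_6 = 256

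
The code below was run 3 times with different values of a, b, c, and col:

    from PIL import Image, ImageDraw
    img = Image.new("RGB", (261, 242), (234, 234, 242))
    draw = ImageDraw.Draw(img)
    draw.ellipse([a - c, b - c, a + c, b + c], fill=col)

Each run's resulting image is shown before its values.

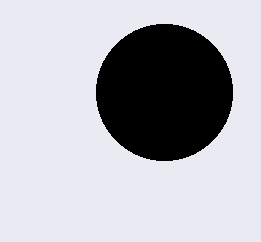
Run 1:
a = 164; b = 92; c = 68; col = 'black'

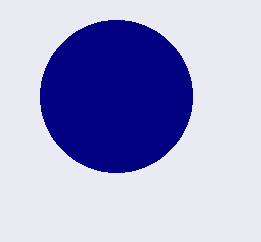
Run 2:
a = 116, b = 96, c = 76, col = 'navy'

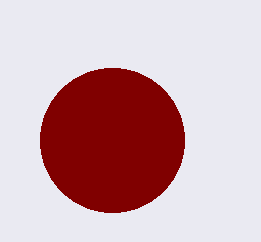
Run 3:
a = 112, b = 140, c = 72, col = 'maroon'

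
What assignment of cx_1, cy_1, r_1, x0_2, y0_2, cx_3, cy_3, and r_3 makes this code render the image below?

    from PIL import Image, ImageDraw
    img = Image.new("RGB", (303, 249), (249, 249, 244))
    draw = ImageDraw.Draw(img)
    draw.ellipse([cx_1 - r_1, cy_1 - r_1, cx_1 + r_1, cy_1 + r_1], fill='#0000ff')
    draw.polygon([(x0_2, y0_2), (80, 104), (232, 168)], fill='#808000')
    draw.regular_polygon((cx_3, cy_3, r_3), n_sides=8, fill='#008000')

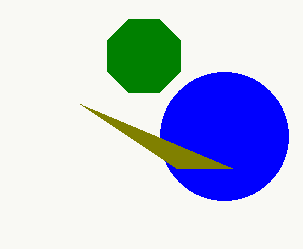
cx_1 = 224; cy_1 = 136; r_1 = 64; x0_2 = 176; y0_2 = 168; cx_3 = 144; cy_3 = 56; r_3 = 40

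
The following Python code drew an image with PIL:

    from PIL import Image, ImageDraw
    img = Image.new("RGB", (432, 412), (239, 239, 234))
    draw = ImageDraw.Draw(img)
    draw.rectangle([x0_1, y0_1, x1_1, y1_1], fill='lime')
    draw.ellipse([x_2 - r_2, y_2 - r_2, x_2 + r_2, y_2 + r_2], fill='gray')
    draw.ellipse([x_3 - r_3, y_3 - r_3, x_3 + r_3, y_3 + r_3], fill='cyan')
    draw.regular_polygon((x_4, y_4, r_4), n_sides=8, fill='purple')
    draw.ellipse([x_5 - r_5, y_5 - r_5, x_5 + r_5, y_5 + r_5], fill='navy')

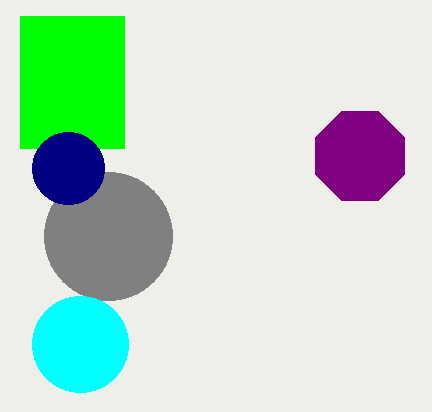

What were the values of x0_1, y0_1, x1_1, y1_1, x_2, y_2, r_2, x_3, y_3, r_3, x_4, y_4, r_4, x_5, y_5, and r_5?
x0_1 = 20; y0_1 = 16; x1_1 = 124; y1_1 = 148; x_2 = 108; y_2 = 236; r_2 = 64; x_3 = 80; y_3 = 344; r_3 = 48; x_4 = 360; y_4 = 156; r_4 = 48; x_5 = 68; y_5 = 168; r_5 = 36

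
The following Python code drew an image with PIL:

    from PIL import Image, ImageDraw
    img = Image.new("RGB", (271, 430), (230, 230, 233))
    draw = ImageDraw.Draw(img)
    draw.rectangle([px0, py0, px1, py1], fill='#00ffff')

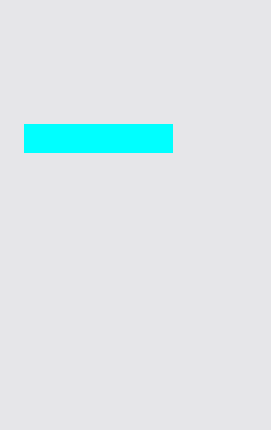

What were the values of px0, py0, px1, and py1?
px0 = 24
py0 = 124
px1 = 172
py1 = 152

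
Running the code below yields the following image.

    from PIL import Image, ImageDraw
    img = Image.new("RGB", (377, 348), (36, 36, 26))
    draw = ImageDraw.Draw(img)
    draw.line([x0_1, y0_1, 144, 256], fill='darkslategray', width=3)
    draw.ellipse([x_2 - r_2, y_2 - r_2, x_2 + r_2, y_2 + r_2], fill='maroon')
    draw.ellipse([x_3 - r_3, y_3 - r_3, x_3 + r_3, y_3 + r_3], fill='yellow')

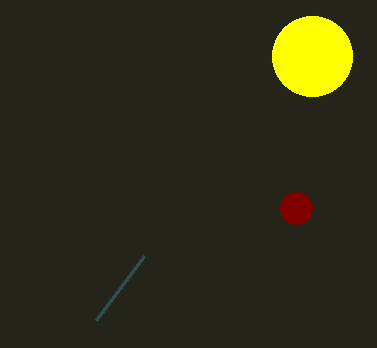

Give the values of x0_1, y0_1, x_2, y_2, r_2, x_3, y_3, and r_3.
x0_1 = 96; y0_1 = 320; x_2 = 296; y_2 = 208; r_2 = 16; x_3 = 312; y_3 = 56; r_3 = 40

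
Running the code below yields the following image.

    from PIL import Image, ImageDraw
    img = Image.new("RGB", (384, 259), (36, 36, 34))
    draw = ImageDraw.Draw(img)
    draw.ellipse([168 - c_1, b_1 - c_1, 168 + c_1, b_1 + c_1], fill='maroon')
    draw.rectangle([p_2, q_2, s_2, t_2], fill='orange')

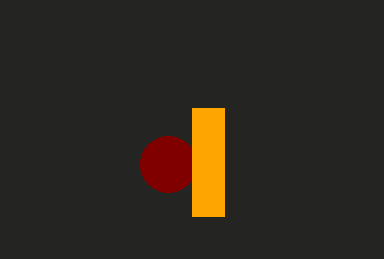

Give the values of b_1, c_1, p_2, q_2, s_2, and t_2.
b_1 = 164, c_1 = 28, p_2 = 192, q_2 = 108, s_2 = 224, t_2 = 216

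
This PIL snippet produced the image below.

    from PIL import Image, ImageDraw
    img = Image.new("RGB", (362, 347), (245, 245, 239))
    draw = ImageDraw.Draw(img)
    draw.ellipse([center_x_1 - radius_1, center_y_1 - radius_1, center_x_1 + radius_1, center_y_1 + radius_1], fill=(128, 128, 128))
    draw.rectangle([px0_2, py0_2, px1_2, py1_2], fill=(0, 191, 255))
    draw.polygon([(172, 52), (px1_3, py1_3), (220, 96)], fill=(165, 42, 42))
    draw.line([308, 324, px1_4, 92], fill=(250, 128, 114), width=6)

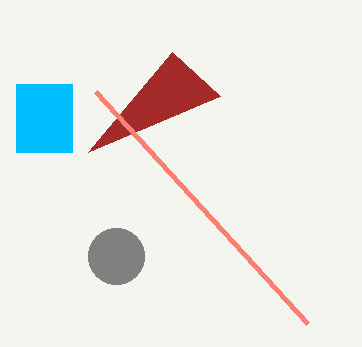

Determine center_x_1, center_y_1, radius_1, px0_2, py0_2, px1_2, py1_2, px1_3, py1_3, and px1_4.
center_x_1 = 116, center_y_1 = 256, radius_1 = 28, px0_2 = 16, py0_2 = 84, px1_2 = 72, py1_2 = 152, px1_3 = 88, py1_3 = 152, px1_4 = 96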